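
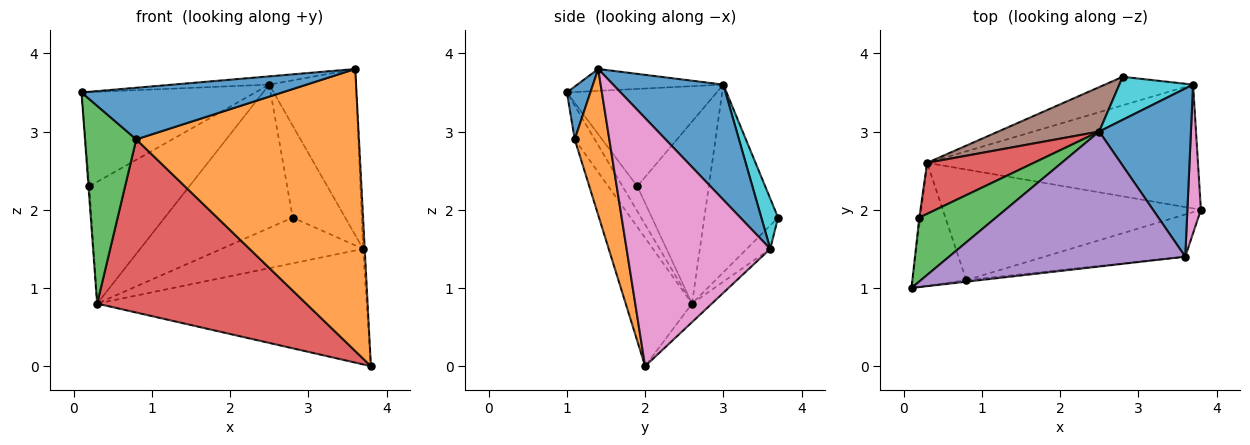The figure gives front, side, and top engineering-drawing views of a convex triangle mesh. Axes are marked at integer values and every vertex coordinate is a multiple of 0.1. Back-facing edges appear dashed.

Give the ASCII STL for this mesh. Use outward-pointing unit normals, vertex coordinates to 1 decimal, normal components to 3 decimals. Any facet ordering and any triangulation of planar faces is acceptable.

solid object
 facet normal 0.116 -0.993 -0.030
  outer loop
   vertex 0.8 1.1 2.9
   vertex 3.6 1.4 3.8
   vertex 0.1 1.0 3.5
  endloop
 endfacet
 facet normal 0.152 -0.978 -0.146
  outer loop
   vertex 0.8 1.1 2.9
   vertex 3.8 2.0 0.0
   vertex 3.6 1.4 3.8
  endloop
 endfacet
 facet normal -0.314 -0.806 -0.501
  outer loop
   vertex 0.8 1.1 2.9
   vertex 0.1 1.0 3.5
   vertex 0.3 2.6 0.8
  endloop
 endfacet
 facet normal -0.258 -0.814 -0.520
  outer loop
   vertex 0.8 1.1 2.9
   vertex 0.3 2.6 0.8
   vertex 3.8 2.0 0.0
  endloop
 endfacet
 facet normal -0.092 0.061 0.994
  outer loop
   vertex 2.5 3.0 3.6
   vertex 0.1 1.0 3.5
   vertex 3.6 1.4 3.8
  endloop
 endfacet
 facet normal -0.482 0.837 0.259
  outer loop
   vertex 2.5 3.0 3.6
   vertex 2.8 3.7 1.9
   vertex 0.3 2.6 0.8
  endloop
 endfacet
 facet normal 0.998 0.011 0.054
  outer loop
   vertex 3.7 3.6 1.5
   vertex 3.6 1.4 3.8
   vertex 3.8 2.0 0.0
  endloop
 endfacet
 facet normal -0.050 0.681 -0.730
  outer loop
   vertex 3.7 3.6 1.5
   vertex 3.8 2.0 0.0
   vertex 0.3 2.6 0.8
  endloop
 endfacet
 facet normal -0.139 0.840 -0.524
  outer loop
   vertex 3.7 3.6 1.5
   vertex 0.3 2.6 0.8
   vertex 2.8 3.7 1.9
  endloop
 endfacet
 facet normal 0.278 0.870 0.407
  outer loop
   vertex 3.7 3.6 1.5
   vertex 2.8 3.7 1.9
   vertex 2.5 3.0 3.6
  endloop
 endfacet
 facet normal 0.666 0.524 0.530
  outer loop
   vertex 3.7 3.6 1.5
   vertex 2.5 3.0 3.6
   vertex 3.6 1.4 3.8
  endloop
 endfacet
 facet normal -0.998 0.059 -0.039
  outer loop
   vertex 0.2 1.9 2.3
   vertex 0.3 2.6 0.8
   vertex 0.1 1.0 3.5
  endloop
 endfacet
 facet normal -0.581 0.674 0.457
  outer loop
   vertex 0.2 1.9 2.3
   vertex 0.1 1.0 3.5
   vertex 2.5 3.0 3.6
  endloop
 endfacet
 facet normal -0.551 0.770 0.323
  outer loop
   vertex 0.2 1.9 2.3
   vertex 2.5 3.0 3.6
   vertex 0.3 2.6 0.8
  endloop
 endfacet
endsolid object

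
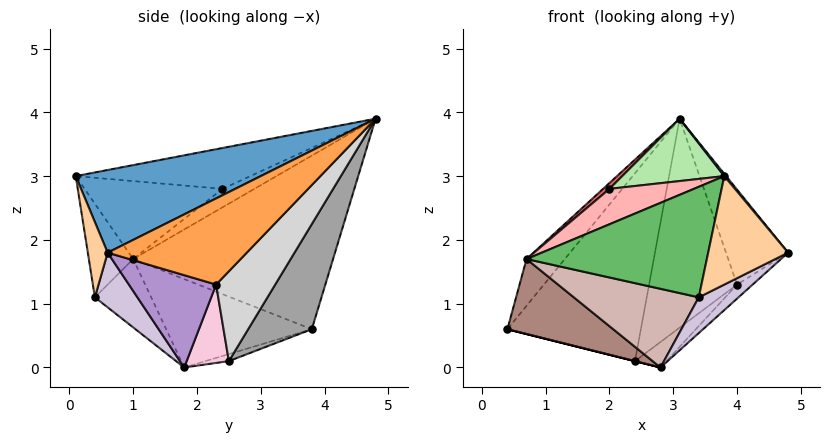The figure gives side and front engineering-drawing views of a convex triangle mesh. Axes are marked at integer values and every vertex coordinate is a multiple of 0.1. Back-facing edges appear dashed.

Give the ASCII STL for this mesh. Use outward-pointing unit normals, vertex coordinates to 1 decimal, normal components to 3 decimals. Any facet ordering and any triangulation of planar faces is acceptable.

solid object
 facet normal 0.770 -0.008 0.638
  outer loop
   vertex 3.8 0.1 3.0
   vertex 4.8 0.6 1.8
   vertex 3.1 4.8 3.9
  endloop
 endfacet
 facet normal -0.787 0.151 0.598
  outer loop
   vertex 0.7 1.0 1.7
   vertex 3.1 4.8 3.9
   vertex 0.4 3.8 0.6
  endloop
 endfacet
 facet normal 0.911 0.406 -0.075
  outer loop
   vertex 4.0 2.3 1.3
   vertex 3.1 4.8 3.9
   vertex 4.8 0.6 1.8
  endloop
 endfacet
 facet normal 0.236 -0.951 -0.200
  outer loop
   vertex 3.4 0.4 1.1
   vertex 4.8 0.6 1.8
   vertex 3.8 0.1 3.0
  endloop
 endfacet
 facet normal -0.237 -0.966 -0.103
  outer loop
   vertex 3.4 0.4 1.1
   vertex 3.8 0.1 3.0
   vertex 0.7 1.0 1.7
  endloop
 endfacet
 facet normal -0.392 -0.229 0.891
  outer loop
   vertex 2.0 2.4 2.8
   vertex 3.8 0.1 3.0
   vertex 3.1 4.8 3.9
  endloop
 endfacet
 facet normal -0.568 -0.114 0.815
  outer loop
   vertex 2.0 2.4 2.8
   vertex 3.1 4.8 3.9
   vertex 0.7 1.0 1.7
  endloop
 endfacet
 facet normal -0.438 -0.268 0.858
  outer loop
   vertex 2.0 2.4 2.8
   vertex 0.7 1.0 1.7
   vertex 3.8 0.1 3.0
  endloop
 endfacet
 facet normal 0.704 0.126 -0.699
  outer loop
   vertex 2.8 1.8 0.0
   vertex 4.0 2.3 1.3
   vertex 4.8 0.6 1.8
  endloop
 endfacet
 facet normal 0.453 -0.423 -0.785
  outer loop
   vertex 2.8 1.8 0.0
   vertex 4.8 0.6 1.8
   vertex 3.4 0.4 1.1
  endloop
 endfacet
 facet normal -0.499 -0.363 -0.787
  outer loop
   vertex 2.8 1.8 0.0
   vertex 0.7 1.0 1.7
   vertex 0.4 3.8 0.6
  endloop
 endfacet
 facet normal -0.300 -0.666 -0.684
  outer loop
   vertex 2.8 1.8 0.0
   vertex 3.4 0.4 1.1
   vertex 0.7 1.0 1.7
  endloop
 endfacet
 facet normal -0.243 0.000 -0.970
  outer loop
   vertex 2.4 2.5 0.1
   vertex 2.8 1.8 0.0
   vertex 0.4 3.8 0.6
  endloop
 endfacet
 facet normal 0.576 0.428 -0.696
  outer loop
   vertex 2.4 2.5 0.1
   vertex 4.0 2.3 1.3
   vertex 2.8 1.8 0.0
  endloop
 endfacet
 facet normal 0.365 0.765 -0.530
  outer loop
   vertex 2.4 2.5 0.1
   vertex 0.4 3.8 0.6
   vertex 3.1 4.8 3.9
  endloop
 endfacet
 facet normal 0.477 0.710 -0.518
  outer loop
   vertex 2.4 2.5 0.1
   vertex 3.1 4.8 3.9
   vertex 4.0 2.3 1.3
  endloop
 endfacet
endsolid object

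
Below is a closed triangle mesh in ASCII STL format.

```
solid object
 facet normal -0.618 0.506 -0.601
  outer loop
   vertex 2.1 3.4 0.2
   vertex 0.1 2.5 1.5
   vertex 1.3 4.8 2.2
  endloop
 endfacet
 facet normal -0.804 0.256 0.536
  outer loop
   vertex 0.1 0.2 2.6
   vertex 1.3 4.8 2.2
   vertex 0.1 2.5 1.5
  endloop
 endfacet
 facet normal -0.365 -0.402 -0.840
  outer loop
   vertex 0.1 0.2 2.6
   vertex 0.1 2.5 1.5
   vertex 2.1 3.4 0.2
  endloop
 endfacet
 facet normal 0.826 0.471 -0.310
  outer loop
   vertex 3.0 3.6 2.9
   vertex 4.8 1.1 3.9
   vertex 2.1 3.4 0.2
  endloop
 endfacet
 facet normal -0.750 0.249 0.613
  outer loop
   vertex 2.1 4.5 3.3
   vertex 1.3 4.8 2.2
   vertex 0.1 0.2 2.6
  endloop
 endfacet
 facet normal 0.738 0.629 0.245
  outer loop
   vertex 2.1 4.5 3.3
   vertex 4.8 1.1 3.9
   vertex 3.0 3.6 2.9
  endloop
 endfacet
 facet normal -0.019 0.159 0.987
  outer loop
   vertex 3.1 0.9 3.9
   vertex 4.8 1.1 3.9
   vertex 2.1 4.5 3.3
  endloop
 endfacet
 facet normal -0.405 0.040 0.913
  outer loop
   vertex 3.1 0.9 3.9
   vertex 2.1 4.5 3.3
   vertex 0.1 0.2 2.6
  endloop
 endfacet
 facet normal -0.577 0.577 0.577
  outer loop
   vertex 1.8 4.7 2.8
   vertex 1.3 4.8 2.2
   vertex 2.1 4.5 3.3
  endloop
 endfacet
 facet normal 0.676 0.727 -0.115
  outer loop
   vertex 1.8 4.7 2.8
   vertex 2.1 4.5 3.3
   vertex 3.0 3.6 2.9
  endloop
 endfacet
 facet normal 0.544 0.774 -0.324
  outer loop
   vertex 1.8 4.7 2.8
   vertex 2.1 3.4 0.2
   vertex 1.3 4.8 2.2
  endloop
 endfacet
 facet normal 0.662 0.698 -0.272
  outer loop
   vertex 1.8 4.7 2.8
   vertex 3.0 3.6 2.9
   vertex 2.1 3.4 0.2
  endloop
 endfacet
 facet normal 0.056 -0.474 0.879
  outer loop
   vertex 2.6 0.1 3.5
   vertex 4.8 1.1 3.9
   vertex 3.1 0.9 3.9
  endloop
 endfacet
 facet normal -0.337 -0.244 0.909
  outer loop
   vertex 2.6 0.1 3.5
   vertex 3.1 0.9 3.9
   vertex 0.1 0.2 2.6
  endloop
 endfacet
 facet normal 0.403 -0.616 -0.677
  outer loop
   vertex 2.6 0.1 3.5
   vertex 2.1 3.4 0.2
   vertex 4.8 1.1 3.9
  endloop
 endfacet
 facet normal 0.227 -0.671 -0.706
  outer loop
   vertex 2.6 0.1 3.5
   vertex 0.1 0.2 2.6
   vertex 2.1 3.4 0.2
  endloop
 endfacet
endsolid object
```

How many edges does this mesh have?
24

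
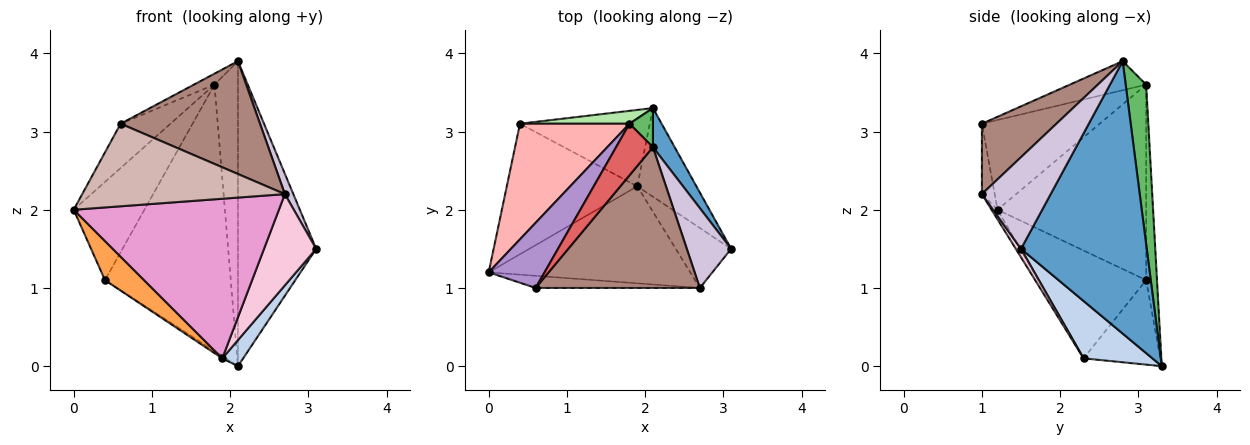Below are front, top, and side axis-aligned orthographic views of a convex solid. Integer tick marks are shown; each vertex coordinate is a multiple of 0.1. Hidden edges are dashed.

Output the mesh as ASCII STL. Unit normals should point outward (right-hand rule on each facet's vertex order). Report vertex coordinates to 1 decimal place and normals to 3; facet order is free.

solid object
 facet normal 0.847 0.527 0.068
  outer loop
   vertex 2.1 2.8 3.9
   vertex 3.1 1.5 1.5
   vertex 2.1 3.3 0.0
  endloop
 endfacet
 facet normal 0.681 -0.207 -0.702
  outer loop
   vertex 1.9 2.3 0.1
   vertex 2.1 3.3 0.0
   vertex 3.1 1.5 1.5
  endloop
 endfacet
 facet normal -0.621 -0.225 -0.751
  outer loop
   vertex 1.9 2.3 0.1
   vertex 0.0 1.2 2.0
   vertex 0.4 3.1 1.1
  endloop
 endfacet
 facet normal -0.545 0.025 -0.838
  outer loop
   vertex 1.9 2.3 0.1
   vertex 0.4 3.1 1.1
   vertex 2.1 3.3 0.0
  endloop
 endfacet
 facet normal 0.654 0.750 0.096
  outer loop
   vertex 1.8 3.1 3.6
   vertex 2.1 2.8 3.9
   vertex 2.1 3.3 0.0
  endloop
 endfacet
 facet normal -0.086 0.995 0.048
  outer loop
   vertex 1.8 3.1 3.6
   vertex 2.1 3.3 0.0
   vertex 0.4 3.1 1.1
  endloop
 endfacet
 facet normal -0.610 0.164 0.775
  outer loop
   vertex 1.8 3.1 3.6
   vertex 0.6 1.0 3.1
   vertex 2.1 2.8 3.9
  endloop
 endfacet
 facet normal -0.806 0.383 0.451
  outer loop
   vertex 1.8 3.1 3.6
   vertex 0.4 3.1 1.1
   vertex 0.0 1.2 2.0
  endloop
 endfacet
 facet normal -0.799 0.338 0.497
  outer loop
   vertex 1.8 3.1 3.6
   vertex 0.0 1.2 2.0
   vertex 0.6 1.0 3.1
  endloop
 endfacet
 facet normal 0.895 -0.110 0.433
  outer loop
   vertex 2.7 1.0 2.2
   vertex 3.1 1.5 1.5
   vertex 2.1 2.8 3.9
  endloop
 endfacet
 facet normal 0.317 -0.593 0.740
  outer loop
   vertex 2.7 1.0 2.2
   vertex 2.1 2.8 3.9
   vertex 0.6 1.0 3.1
  endloop
 endfacet
 facet normal -0.062 -0.987 -0.146
  outer loop
   vertex 2.7 1.0 2.2
   vertex 0.6 1.0 3.1
   vertex 0.0 1.2 2.0
  endloop
 endfacet
 facet normal -0.025 -0.854 -0.519
  outer loop
   vertex 2.7 1.0 2.2
   vertex 0.0 1.2 2.0
   vertex 1.9 2.3 0.1
  endloop
 endfacet
 facet normal 0.083 -0.833 -0.547
  outer loop
   vertex 2.7 1.0 2.2
   vertex 1.9 2.3 0.1
   vertex 3.1 1.5 1.5
  endloop
 endfacet
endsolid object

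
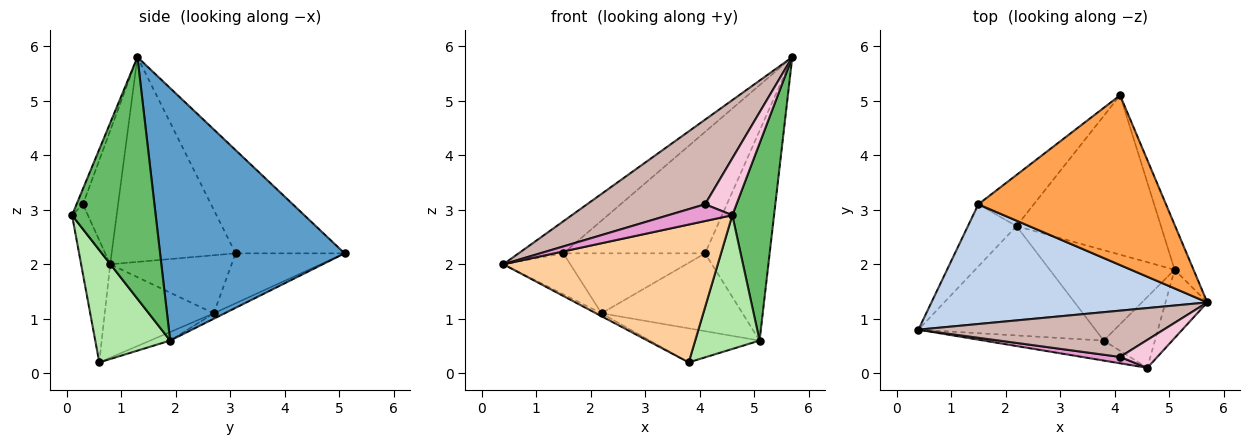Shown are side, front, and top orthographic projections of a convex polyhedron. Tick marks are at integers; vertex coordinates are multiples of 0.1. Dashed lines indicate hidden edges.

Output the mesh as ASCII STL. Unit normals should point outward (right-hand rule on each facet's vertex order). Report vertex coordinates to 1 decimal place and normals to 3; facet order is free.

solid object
 facet normal 0.942 0.330 -0.071
  outer loop
   vertex 5.1 1.9 0.6
   vertex 4.1 5.1 2.2
   vertex 5.7 1.3 5.8
  endloop
 endfacet
 facet normal -0.583 0.210 0.785
  outer loop
   vertex 1.5 3.1 2.2
   vertex 0.4 0.8 2.0
   vertex 5.7 1.3 5.8
  endloop
 endfacet
 facet normal -0.409 0.531 0.742
  outer loop
   vertex 1.5 3.1 2.2
   vertex 5.7 1.3 5.8
   vertex 4.1 5.1 2.2
  endloop
 endfacet
 facet normal -0.133 -0.981 -0.142
  outer loop
   vertex 4.6 0.1 2.9
   vertex 0.4 0.8 2.0
   vertex 3.8 0.6 0.2
  endloop
 endfacet
 facet normal 0.884 -0.441 -0.153
  outer loop
   vertex 4.6 0.1 2.9
   vertex 5.1 1.9 0.6
   vertex 5.7 1.3 5.8
  endloop
 endfacet
 facet normal 0.717 -0.616 -0.326
  outer loop
   vertex 4.6 0.1 2.9
   vertex 3.8 0.6 0.2
   vertex 5.1 1.9 0.6
  endloop
 endfacet
 facet normal -0.505 0.657 -0.560
  outer loop
   vertex 2.2 2.7 1.1
   vertex 1.5 3.1 2.2
   vertex 4.1 5.1 2.2
  endloop
 endfacet
 facet normal -0.034 0.438 -0.898
  outer loop
   vertex 2.2 2.7 1.1
   vertex 4.1 5.1 2.2
   vertex 5.1 1.9 0.6
  endloop
 endfacet
 facet normal -0.064 0.351 -0.934
  outer loop
   vertex 2.2 2.7 1.1
   vertex 5.1 1.9 0.6
   vertex 3.8 0.6 0.2
  endloop
 endfacet
 facet normal -0.467 0.023 -0.884
  outer loop
   vertex 2.2 2.7 1.1
   vertex 3.8 0.6 0.2
   vertex 0.4 0.8 2.0
  endloop
 endfacet
 facet normal -0.706 0.389 -0.591
  outer loop
   vertex 2.2 2.7 1.1
   vertex 0.4 0.8 2.0
   vertex 1.5 3.1 2.2
  endloop
 endfacet
 facet normal -0.253 -0.849 0.464
  outer loop
   vertex 4.1 0.3 3.1
   vertex 5.7 1.3 5.8
   vertex 0.4 0.8 2.0
  endloop
 endfacet
 facet normal -0.226 -0.911 0.346
  outer loop
   vertex 4.1 0.3 3.1
   vertex 0.4 0.8 2.0
   vertex 4.6 0.1 2.9
  endloop
 endfacet
 facet normal -0.180 -0.883 0.434
  outer loop
   vertex 4.1 0.3 3.1
   vertex 4.6 0.1 2.9
   vertex 5.7 1.3 5.8
  endloop
 endfacet
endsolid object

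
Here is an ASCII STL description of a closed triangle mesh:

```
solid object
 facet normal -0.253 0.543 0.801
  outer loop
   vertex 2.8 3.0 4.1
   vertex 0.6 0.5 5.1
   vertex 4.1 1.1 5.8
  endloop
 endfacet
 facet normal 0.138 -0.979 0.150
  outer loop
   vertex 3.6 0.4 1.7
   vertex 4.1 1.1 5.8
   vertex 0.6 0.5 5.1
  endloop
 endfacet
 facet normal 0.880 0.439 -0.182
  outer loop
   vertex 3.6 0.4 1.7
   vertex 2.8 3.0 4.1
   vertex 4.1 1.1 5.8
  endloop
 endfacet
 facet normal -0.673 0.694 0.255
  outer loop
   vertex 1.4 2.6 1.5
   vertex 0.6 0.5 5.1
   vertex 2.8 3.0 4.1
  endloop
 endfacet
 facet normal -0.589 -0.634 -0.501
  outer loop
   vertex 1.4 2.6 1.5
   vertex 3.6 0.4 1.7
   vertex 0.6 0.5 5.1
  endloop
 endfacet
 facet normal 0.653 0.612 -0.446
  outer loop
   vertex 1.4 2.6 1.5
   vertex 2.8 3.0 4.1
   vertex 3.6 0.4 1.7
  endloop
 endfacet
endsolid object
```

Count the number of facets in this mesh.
6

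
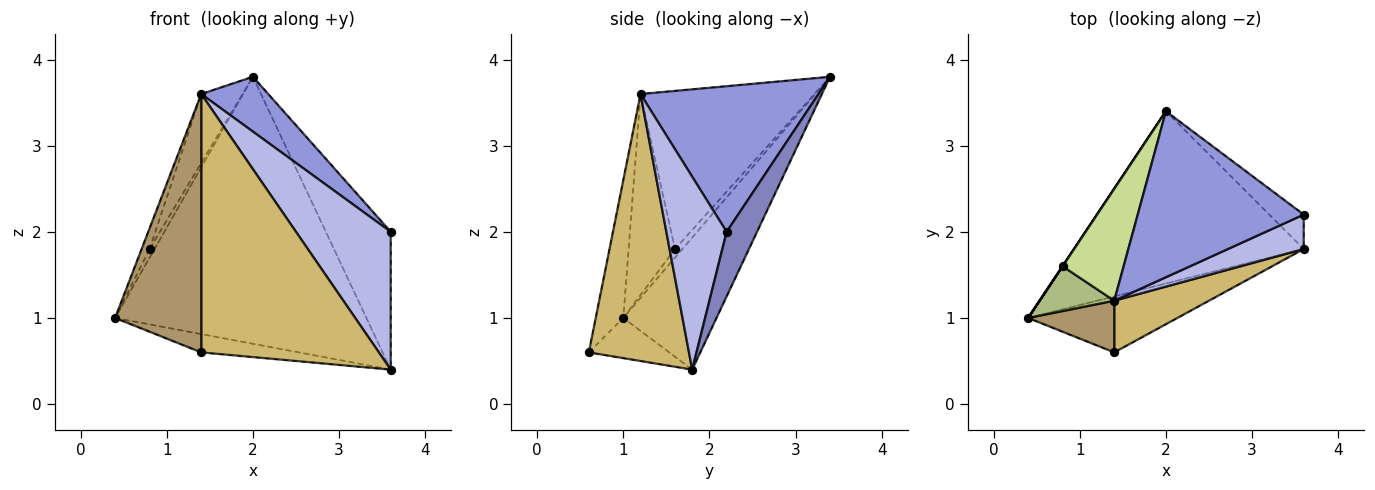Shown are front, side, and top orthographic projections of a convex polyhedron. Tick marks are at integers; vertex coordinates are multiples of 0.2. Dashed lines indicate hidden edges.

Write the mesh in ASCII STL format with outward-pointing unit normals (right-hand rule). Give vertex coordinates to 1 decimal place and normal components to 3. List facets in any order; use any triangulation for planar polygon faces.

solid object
 facet normal -0.298 0.802 -0.518
  outer loop
   vertex 3.6 1.8 0.4
   vertex 0.4 1.0 1.0
   vertex 2.0 3.4 3.8
  endloop
 endfacet
 facet normal 0.414 0.883 -0.221
  outer loop
   vertex 3.6 1.8 0.4
   vertex 2.0 3.4 3.8
   vertex 3.6 2.2 2.0
  endloop
 endfacet
 facet normal 0.640 -0.241 0.730
  outer loop
   vertex 1.4 1.2 3.6
   vertex 3.6 2.2 2.0
   vertex 2.0 3.4 3.8
  endloop
 endfacet
 facet normal 0.525 -0.825 0.206
  outer loop
   vertex 1.4 1.2 3.6
   vertex 3.6 1.8 0.4
   vertex 3.6 2.2 2.0
  endloop
 endfacet
 facet normal -0.832 0.555 0.000
  outer loop
   vertex 0.8 1.6 1.8
   vertex 2.0 3.4 3.8
   vertex 0.4 1.0 1.0
  endloop
 endfacet
 facet normal -0.926 0.159 0.344
  outer loop
   vertex 0.8 1.6 1.8
   vertex 0.4 1.0 1.0
   vertex 1.4 1.2 3.6
  endloop
 endfacet
 facet normal -0.911 0.216 0.352
  outer loop
   vertex 0.8 1.6 1.8
   vertex 1.4 1.2 3.6
   vertex 2.0 3.4 3.8
  endloop
 endfacet
 facet normal -0.248 0.301 -0.921
  outer loop
   vertex 1.4 0.6 0.6
   vertex 0.4 1.0 1.0
   vertex 3.6 1.8 0.4
  endloop
 endfacet
 facet normal -0.299 -0.936 0.187
  outer loop
   vertex 1.4 0.6 0.6
   vertex 1.4 1.2 3.6
   vertex 0.4 1.0 1.0
  endloop
 endfacet
 facet normal 0.484 -0.858 0.172
  outer loop
   vertex 1.4 0.6 0.6
   vertex 3.6 1.8 0.4
   vertex 1.4 1.2 3.6
  endloop
 endfacet
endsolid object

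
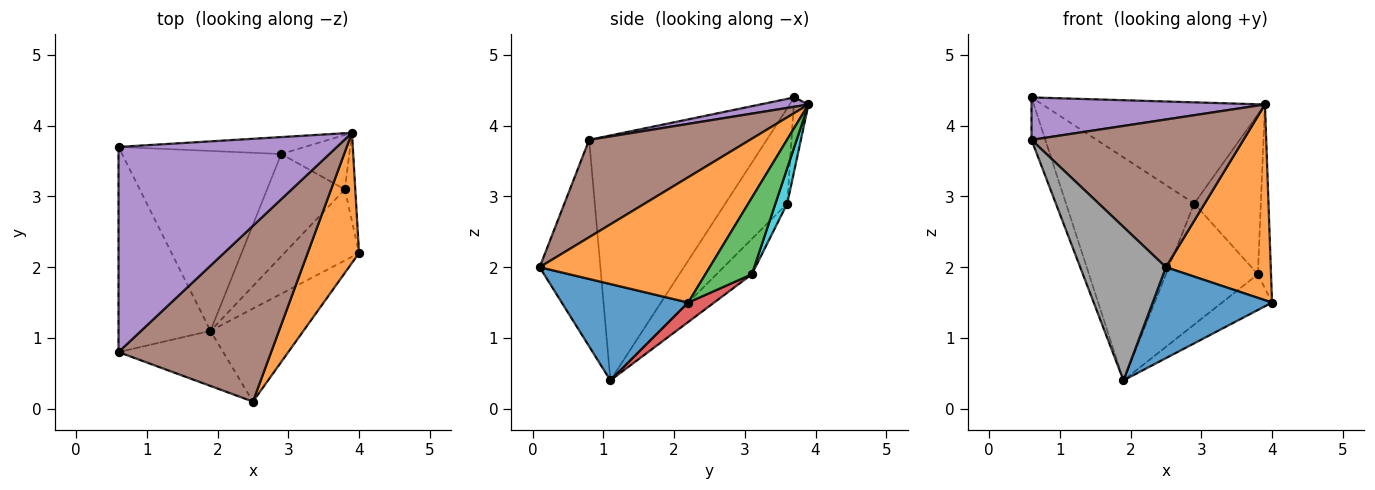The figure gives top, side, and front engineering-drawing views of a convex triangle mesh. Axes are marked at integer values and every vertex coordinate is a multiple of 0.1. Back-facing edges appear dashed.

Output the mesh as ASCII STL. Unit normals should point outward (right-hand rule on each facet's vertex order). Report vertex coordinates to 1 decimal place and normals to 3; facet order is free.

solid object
 facet normal 0.595 -0.562 -0.574
  outer loop
   vertex 1.9 1.1 0.4
   vertex 4.0 2.2 1.5
   vertex 2.5 0.1 2.0
  endloop
 endfacet
 facet normal 0.804 -0.496 0.330
  outer loop
   vertex 3.9 3.9 4.3
   vertex 2.5 0.1 2.0
   vertex 4.0 2.2 1.5
  endloop
 endfacet
 facet normal 0.954 0.270 -0.130
  outer loop
   vertex 3.8 3.1 1.9
   vertex 3.9 3.9 4.3
   vertex 4.0 2.2 1.5
  endloop
 endfacet
 facet normal 0.227 0.437 -0.870
  outer loop
   vertex 3.8 3.1 1.9
   vertex 4.0 2.2 1.5
   vertex 1.9 1.1 0.4
  endloop
 endfacet
 facet normal 0.042 -0.202 0.978
  outer loop
   vertex 0.6 0.8 3.8
   vertex 3.9 3.9 4.3
   vertex 0.6 3.7 4.4
  endloop
 endfacet
 facet normal 0.439 -0.578 0.688
  outer loop
   vertex 0.6 0.8 3.8
   vertex 2.5 0.1 2.0
   vertex 3.9 3.9 4.3
  endloop
 endfacet
 facet normal -0.934 0.073 -0.351
  outer loop
   vertex 0.6 0.8 3.8
   vertex 0.6 3.7 4.4
   vertex 1.9 1.1 0.4
  endloop
 endfacet
 facet normal -0.555 -0.783 -0.281
  outer loop
   vertex 0.6 0.8 3.8
   vertex 1.9 1.1 0.4
   vertex 2.5 0.1 2.0
  endloop
 endfacet
 facet normal -0.065 0.984 -0.165
  outer loop
   vertex 2.9 3.6 2.9
   vertex 0.6 3.7 4.4
   vertex 3.9 3.9 4.3
  endloop
 endfacet
 facet normal 0.165 0.934 -0.318
  outer loop
   vertex 2.9 3.6 2.9
   vertex 3.9 3.9 4.3
   vertex 3.8 3.1 1.9
  endloop
 endfacet
 facet normal -0.352 0.729 -0.588
  outer loop
   vertex 2.9 3.6 2.9
   vertex 1.9 1.1 0.4
   vertex 0.6 3.7 4.4
  endloop
 endfacet
 facet normal -0.282 0.732 -0.620
  outer loop
   vertex 2.9 3.6 2.9
   vertex 3.8 3.1 1.9
   vertex 1.9 1.1 0.4
  endloop
 endfacet
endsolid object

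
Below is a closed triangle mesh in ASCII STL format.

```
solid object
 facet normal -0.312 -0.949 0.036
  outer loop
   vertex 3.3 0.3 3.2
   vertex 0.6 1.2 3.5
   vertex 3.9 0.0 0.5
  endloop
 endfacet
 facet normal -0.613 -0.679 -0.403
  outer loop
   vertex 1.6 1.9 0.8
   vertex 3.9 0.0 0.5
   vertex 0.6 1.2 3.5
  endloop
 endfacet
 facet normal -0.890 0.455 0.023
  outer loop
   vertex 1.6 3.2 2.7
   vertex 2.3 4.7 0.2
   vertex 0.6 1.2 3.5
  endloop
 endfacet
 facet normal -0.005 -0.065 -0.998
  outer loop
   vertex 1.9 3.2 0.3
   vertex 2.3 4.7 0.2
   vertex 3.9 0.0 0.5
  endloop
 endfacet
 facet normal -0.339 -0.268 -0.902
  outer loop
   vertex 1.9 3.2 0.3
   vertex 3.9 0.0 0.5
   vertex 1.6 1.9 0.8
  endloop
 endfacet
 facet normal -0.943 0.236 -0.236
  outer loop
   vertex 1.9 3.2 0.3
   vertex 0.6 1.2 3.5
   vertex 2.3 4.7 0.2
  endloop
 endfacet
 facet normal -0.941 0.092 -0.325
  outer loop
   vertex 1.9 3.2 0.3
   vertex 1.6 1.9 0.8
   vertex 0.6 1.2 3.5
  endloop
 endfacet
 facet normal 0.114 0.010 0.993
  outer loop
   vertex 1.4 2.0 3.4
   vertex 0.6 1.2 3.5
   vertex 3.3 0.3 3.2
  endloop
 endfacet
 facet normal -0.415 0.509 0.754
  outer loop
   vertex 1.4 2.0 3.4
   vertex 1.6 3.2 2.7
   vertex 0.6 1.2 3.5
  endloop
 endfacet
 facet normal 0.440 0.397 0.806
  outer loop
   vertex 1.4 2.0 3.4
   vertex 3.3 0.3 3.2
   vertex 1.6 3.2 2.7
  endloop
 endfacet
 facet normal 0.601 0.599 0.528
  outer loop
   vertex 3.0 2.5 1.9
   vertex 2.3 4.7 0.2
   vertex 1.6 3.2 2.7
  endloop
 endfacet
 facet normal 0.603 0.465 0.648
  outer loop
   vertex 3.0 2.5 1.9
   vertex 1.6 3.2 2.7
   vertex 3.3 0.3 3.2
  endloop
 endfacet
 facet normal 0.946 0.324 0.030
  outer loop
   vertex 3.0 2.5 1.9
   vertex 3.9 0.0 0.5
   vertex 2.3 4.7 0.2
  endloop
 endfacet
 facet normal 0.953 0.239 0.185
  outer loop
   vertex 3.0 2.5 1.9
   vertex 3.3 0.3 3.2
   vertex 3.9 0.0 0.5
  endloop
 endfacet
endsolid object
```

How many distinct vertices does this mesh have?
9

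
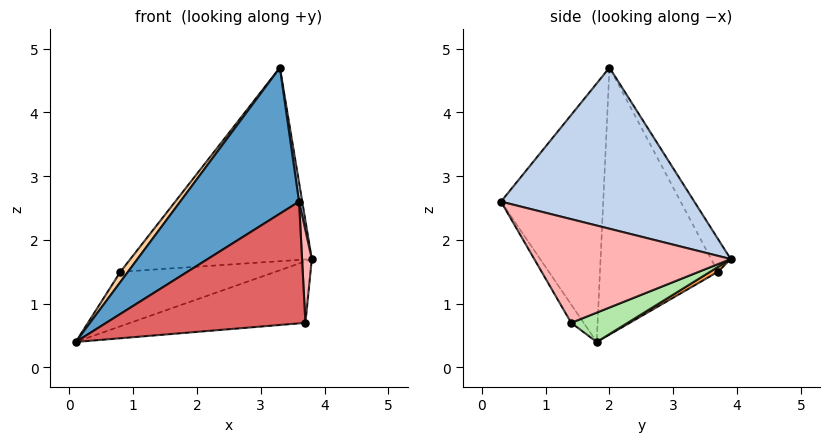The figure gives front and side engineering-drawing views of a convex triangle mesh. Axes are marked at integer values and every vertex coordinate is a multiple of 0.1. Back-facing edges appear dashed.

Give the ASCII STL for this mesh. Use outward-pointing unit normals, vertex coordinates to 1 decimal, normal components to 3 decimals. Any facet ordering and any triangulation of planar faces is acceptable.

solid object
 facet normal -0.578 -0.672 0.462
  outer loop
   vertex 3.3 2.0 4.7
   vertex 0.1 1.8 0.4
   vertex 3.6 0.3 2.6
  endloop
 endfacet
 facet normal 0.988 -0.016 0.154
  outer loop
   vertex 3.3 2.0 4.7
   vertex 3.6 0.3 2.6
   vertex 3.8 3.9 1.7
  endloop
 endfacet
 facet normal 0.025 0.494 -0.869
  outer loop
   vertex 0.8 3.7 1.5
   vertex 3.8 3.9 1.7
   vertex 0.1 1.8 0.4
  endloop
 endfacet
 facet normal -0.800 -0.051 0.598
  outer loop
   vertex 0.8 3.7 1.5
   vertex 0.1 1.8 0.4
   vertex 3.3 2.0 4.7
  endloop
 endfacet
 facet normal -0.091 0.848 0.522
  outer loop
   vertex 0.8 3.7 1.5
   vertex 3.3 2.0 4.7
   vertex 3.8 3.9 1.7
  endloop
 endfacet
 facet normal 0.118 0.365 -0.924
  outer loop
   vertex 3.7 1.4 0.7
   vertex 0.1 1.8 0.4
   vertex 3.8 3.9 1.7
  endloop
 endfacet
 facet normal -0.054 -0.863 -0.502
  outer loop
   vertex 3.7 1.4 0.7
   vertex 3.6 0.3 2.6
   vertex 0.1 1.8 0.4
  endloop
 endfacet
 facet normal 0.998 -0.049 0.024
  outer loop
   vertex 3.7 1.4 0.7
   vertex 3.8 3.9 1.7
   vertex 3.6 0.3 2.6
  endloop
 endfacet
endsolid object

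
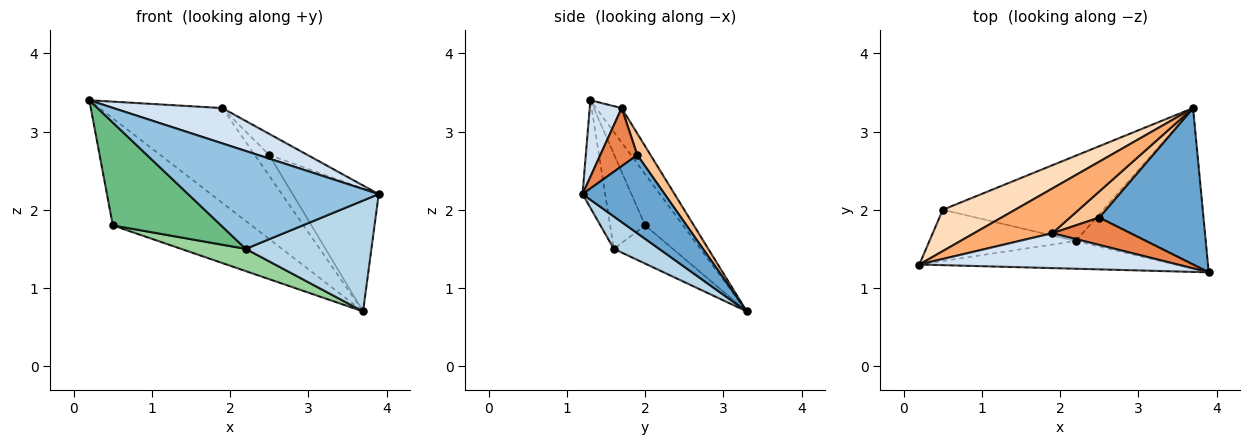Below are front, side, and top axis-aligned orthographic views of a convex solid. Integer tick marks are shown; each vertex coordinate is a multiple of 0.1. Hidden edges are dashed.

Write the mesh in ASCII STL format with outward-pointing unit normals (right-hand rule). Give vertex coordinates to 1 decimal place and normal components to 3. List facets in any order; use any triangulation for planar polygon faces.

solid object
 facet normal 0.508 0.532 0.677
  outer loop
   vertex 2.5 1.9 2.7
   vertex 3.9 1.2 2.2
   vertex 3.7 3.3 0.7
  endloop
 endfacet
 facet normal -0.114 -0.956 -0.270
  outer loop
   vertex 2.2 1.6 1.5
   vertex 3.9 1.2 2.2
   vertex 0.2 1.3 3.4
  endloop
 endfacet
 facet normal 0.201 -0.557 -0.806
  outer loop
   vertex 2.2 1.6 1.5
   vertex 3.7 3.3 0.7
   vertex 3.9 1.2 2.2
  endloop
 endfacet
 facet normal 0.204 -0.696 0.688
  outer loop
   vertex 1.9 1.7 3.3
   vertex 0.2 1.3 3.4
   vertex 3.9 1.2 2.2
  endloop
 endfacet
 facet normal 0.507 0.526 0.682
  outer loop
   vertex 1.9 1.7 3.3
   vertex 3.9 1.2 2.2
   vertex 2.5 1.9 2.7
  endloop
 endfacet
 facet normal -0.184 0.889 0.419
  outer loop
   vertex 1.9 1.7 3.3
   vertex 3.7 3.3 0.7
   vertex 0.2 1.3 3.4
  endloop
 endfacet
 facet normal 0.497 0.542 0.678
  outer loop
   vertex 1.9 1.7 3.3
   vertex 2.5 1.9 2.7
   vertex 3.7 3.3 0.7
  endloop
 endfacet
 facet normal -0.247 0.904 0.349
  outer loop
   vertex 0.5 2.0 1.8
   vertex 0.2 1.3 3.4
   vertex 3.7 3.3 0.7
  endloop
 endfacet
 facet normal -0.278 -0.860 -0.428
  outer loop
   vertex 0.5 2.0 1.8
   vertex 2.2 1.6 1.5
   vertex 0.2 1.3 3.4
  endloop
 endfacet
 facet normal -0.224 -0.246 -0.943
  outer loop
   vertex 0.5 2.0 1.8
   vertex 3.7 3.3 0.7
   vertex 2.2 1.6 1.5
  endloop
 endfacet
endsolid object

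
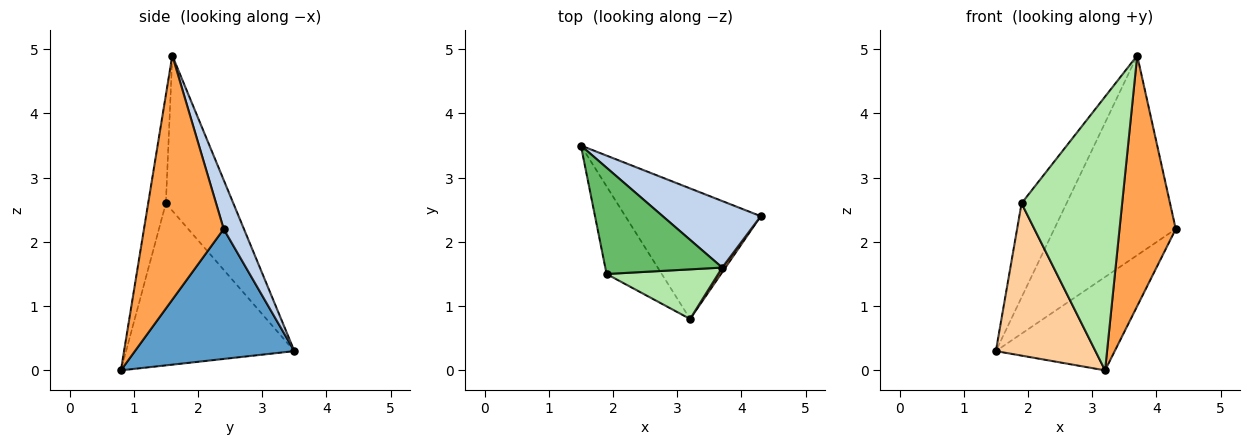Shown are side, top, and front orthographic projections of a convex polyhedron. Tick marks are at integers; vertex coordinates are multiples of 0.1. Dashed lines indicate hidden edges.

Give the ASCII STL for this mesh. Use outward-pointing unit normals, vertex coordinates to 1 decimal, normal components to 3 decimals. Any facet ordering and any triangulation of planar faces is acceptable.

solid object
 facet normal 0.615 0.459 -0.641
  outer loop
   vertex 3.2 0.8 0.0
   vertex 1.5 3.5 0.3
   vertex 4.3 2.4 2.2
  endloop
 endfacet
 facet normal 0.156 0.937 0.312
  outer loop
   vertex 3.7 1.6 4.9
   vertex 4.3 2.4 2.2
   vertex 1.5 3.5 0.3
  endloop
 endfacet
 facet normal 0.817 -0.576 0.011
  outer loop
   vertex 3.7 1.6 4.9
   vertex 3.2 0.8 0.0
   vertex 4.3 2.4 2.2
  endloop
 endfacet
 facet normal -0.826 -0.489 -0.281
  outer loop
   vertex 1.9 1.5 2.6
   vertex 1.5 3.5 0.3
   vertex 3.2 0.8 0.0
  endloop
 endfacet
 facet normal -0.705 0.470 0.531
  outer loop
   vertex 1.9 1.5 2.6
   vertex 3.7 1.6 4.9
   vertex 1.5 3.5 0.3
  endloop
 endfacet
 facet normal -0.171 -0.970 0.176
  outer loop
   vertex 1.9 1.5 2.6
   vertex 3.2 0.8 0.0
   vertex 3.7 1.6 4.9
  endloop
 endfacet
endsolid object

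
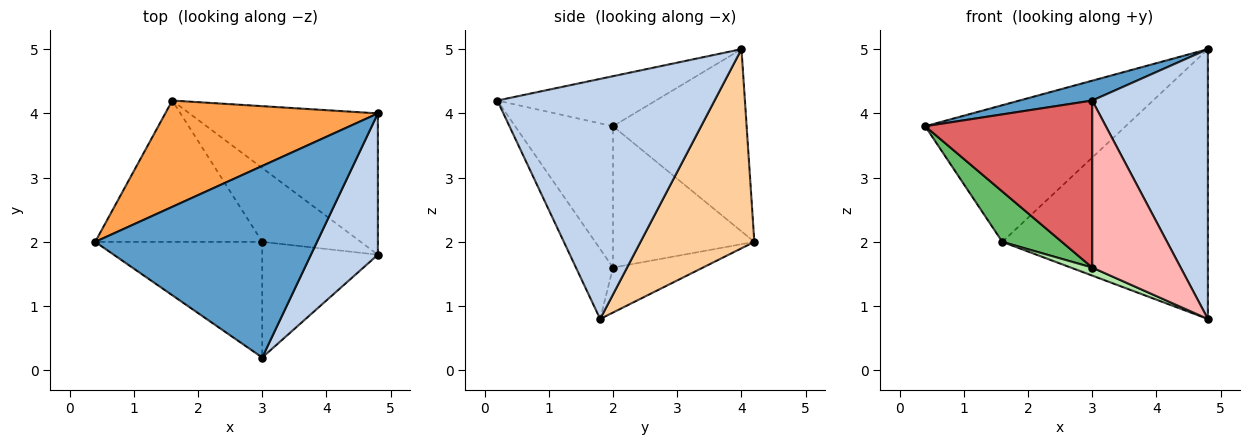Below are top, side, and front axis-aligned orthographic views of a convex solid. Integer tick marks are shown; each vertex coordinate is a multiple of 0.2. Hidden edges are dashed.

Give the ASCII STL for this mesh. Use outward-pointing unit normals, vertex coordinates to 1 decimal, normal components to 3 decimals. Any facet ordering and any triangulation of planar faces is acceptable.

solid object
 facet normal -0.219 -0.101 0.971
  outer loop
   vertex 3.0 0.2 4.2
   vertex 4.8 4.0 5.0
   vertex 0.4 2.0 3.8
  endloop
 endfacet
 facet normal 0.857 -0.456 0.239
  outer loop
   vertex 4.8 1.8 0.8
   vertex 4.8 4.0 5.0
   vertex 3.0 0.2 4.2
  endloop
 endfacet
 facet normal -0.466 0.699 0.543
  outer loop
   vertex 1.6 4.2 2.0
   vertex 0.4 2.0 3.8
   vertex 4.8 4.0 5.0
  endloop
 endfacet
 facet normal 0.440 0.795 -0.417
  outer loop
   vertex 1.6 4.2 2.0
   vertex 4.8 4.0 5.0
   vertex 4.8 1.8 0.8
  endloop
 endfacet
 facet normal -0.623 -0.263 -0.737
  outer loop
   vertex 3.0 2.0 1.6
   vertex 0.4 2.0 3.8
   vertex 1.6 4.2 2.0
  endloop
 endfacet
 facet normal -0.413 -0.098 -0.905
  outer loop
   vertex 3.0 2.0 1.6
   vertex 1.6 4.2 2.0
   vertex 4.8 1.8 0.8
  endloop
 endfacet
 facet normal -0.434 -0.741 -0.513
  outer loop
   vertex 3.0 2.0 1.6
   vertex 3.0 0.2 4.2
   vertex 0.4 2.0 3.8
  endloop
 endfacet
 facet normal -0.326 -0.777 -0.538
  outer loop
   vertex 3.0 2.0 1.6
   vertex 4.8 1.8 0.8
   vertex 3.0 0.2 4.2
  endloop
 endfacet
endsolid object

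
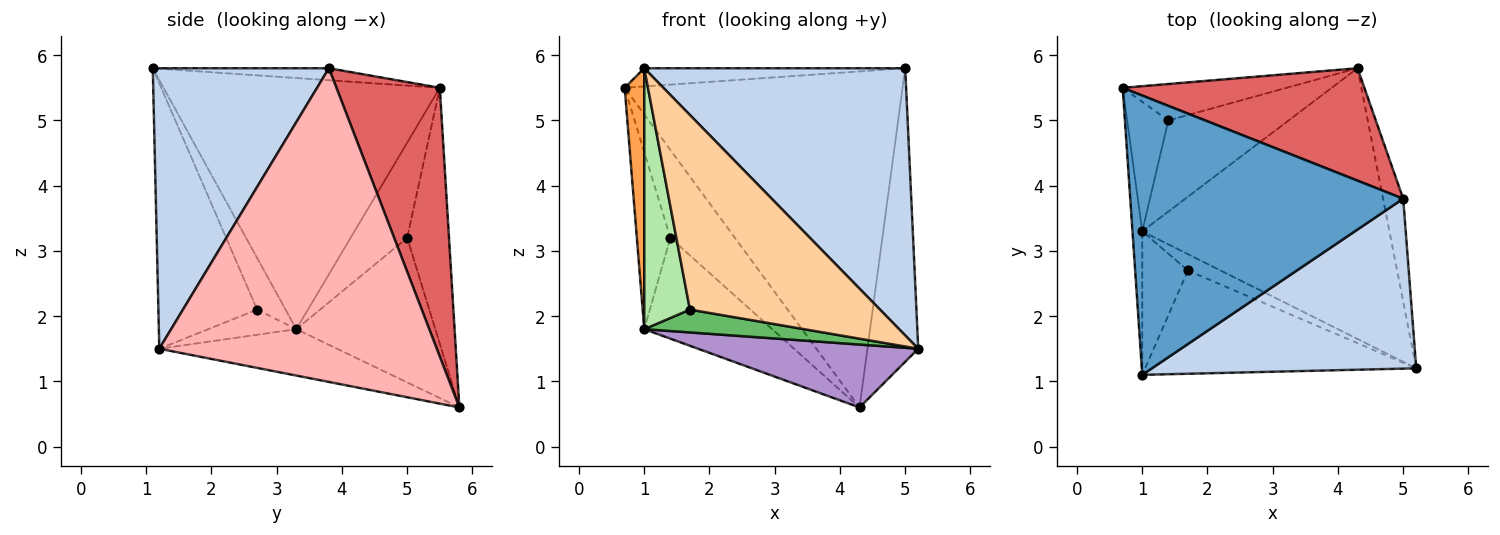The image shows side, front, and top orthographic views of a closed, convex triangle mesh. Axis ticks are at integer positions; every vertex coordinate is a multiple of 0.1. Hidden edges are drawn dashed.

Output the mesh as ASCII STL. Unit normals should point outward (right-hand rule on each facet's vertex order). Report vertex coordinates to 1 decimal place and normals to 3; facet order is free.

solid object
 facet normal -0.044 0.065 0.997
  outer loop
   vertex 5.0 3.8 5.8
   vertex 0.7 5.5 5.5
   vertex 1.0 1.1 5.8
  endloop
 endfacet
 facet normal 0.495 -0.733 0.466
  outer loop
   vertex 5.0 3.8 5.8
   vertex 1.0 1.1 5.8
   vertex 5.2 1.2 1.5
  endloop
 endfacet
 facet normal -0.997 -0.071 -0.039
  outer loop
   vertex 1.0 3.3 1.8
   vertex 1.0 1.1 5.8
   vertex 0.7 5.5 5.5
  endloop
 endfacet
 facet normal -0.417 -0.803 -0.426
  outer loop
   vertex 1.7 2.7 2.1
   vertex 5.2 1.2 1.5
   vertex 1.0 1.1 5.8
  endloop
 endfacet
 facet normal -0.409 -0.743 -0.530
  outer loop
   vertex 1.7 2.7 2.1
   vertex 1.0 3.3 1.8
   vertex 5.2 1.2 1.5
  endloop
 endfacet
 facet normal -0.478 -0.770 -0.423
  outer loop
   vertex 1.7 2.7 2.1
   vertex 1.0 1.1 5.8
   vertex 1.0 3.3 1.8
  endloop
 endfacet
 facet normal 0.333 0.894 0.299
  outer loop
   vertex 4.3 5.8 0.6
   vertex 0.7 5.5 5.5
   vertex 5.0 3.8 5.8
  endloop
 endfacet
 facet normal 0.982 0.180 -0.063
  outer loop
   vertex 4.3 5.8 0.6
   vertex 5.0 3.8 5.8
   vertex 5.2 1.2 1.5
  endloop
 endfacet
 facet normal -0.180 -0.223 -0.958
  outer loop
   vertex 4.3 5.8 0.6
   vertex 5.2 1.2 1.5
   vertex 1.0 3.3 1.8
  endloop
 endfacet
 facet normal -0.806 0.477 -0.349
  outer loop
   vertex 1.4 5.0 3.2
   vertex 1.0 3.3 1.8
   vertex 0.7 5.5 5.5
  endloop
 endfacet
 facet normal -0.513 0.793 -0.329
  outer loop
   vertex 1.4 5.0 3.2
   vertex 0.7 5.5 5.5
   vertex 4.3 5.8 0.6
  endloop
 endfacet
 facet normal -0.627 0.578 -0.522
  outer loop
   vertex 1.4 5.0 3.2
   vertex 4.3 5.8 0.6
   vertex 1.0 3.3 1.8
  endloop
 endfacet
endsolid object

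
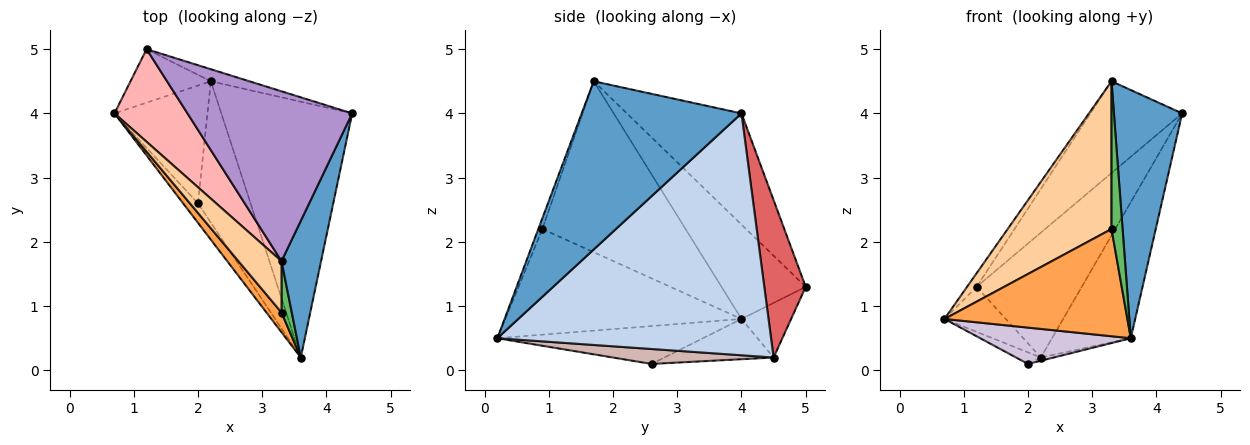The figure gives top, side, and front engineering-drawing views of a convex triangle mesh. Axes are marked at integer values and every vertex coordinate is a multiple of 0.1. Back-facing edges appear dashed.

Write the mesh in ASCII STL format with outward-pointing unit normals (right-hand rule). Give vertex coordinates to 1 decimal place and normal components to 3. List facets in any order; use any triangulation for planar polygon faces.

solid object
 facet normal 0.899 -0.384 0.211
  outer loop
   vertex 3.3 1.7 4.5
   vertex 3.6 0.2 0.5
   vertex 4.4 4.0 4.0
  endloop
 endfacet
 facet normal 0.853 0.245 -0.461
  outer loop
   vertex 2.2 4.5 0.2
   vertex 4.4 4.0 4.0
   vertex 3.6 0.2 0.5
  endloop
 endfacet
 facet normal -0.786 -0.608 0.112
  outer loop
   vertex 3.3 0.9 2.2
   vertex 0.7 4.0 0.8
   vertex 3.6 0.2 0.5
  endloop
 endfacet
 facet normal -0.793 -0.575 0.200
  outer loop
   vertex 3.3 0.9 2.2
   vertex 3.3 1.7 4.5
   vertex 0.7 4.0 0.8
  endloop
 endfacet
 facet normal -0.324 -0.894 0.311
  outer loop
   vertex 3.3 0.9 2.2
   vertex 3.6 0.2 0.5
   vertex 3.3 1.7 4.5
  endloop
 endfacet
 facet normal -0.462 0.570 -0.679
  outer loop
   vertex 1.2 5.0 1.3
   vertex 2.2 4.5 0.2
   vertex 0.7 4.0 0.8
  endloop
 endfacet
 facet normal 0.365 0.927 -0.089
  outer loop
   vertex 1.2 5.0 1.3
   vertex 4.4 4.0 4.0
   vertex 2.2 4.5 0.2
  endloop
 endfacet
 facet normal -0.788 0.089 0.609
  outer loop
   vertex 1.2 5.0 1.3
   vertex 0.7 4.0 0.8
   vertex 3.3 1.7 4.5
  endloop
 endfacet
 facet normal -0.511 0.409 0.757
  outer loop
   vertex 1.2 5.0 1.3
   vertex 3.3 1.7 4.5
   vertex 4.4 4.0 4.0
  endloop
 endfacet
 facet normal -0.769 -0.563 -0.302
  outer loop
   vertex 2.0 2.6 0.1
   vertex 3.6 0.2 0.5
   vertex 0.7 4.0 0.8
  endloop
 endfacet
 facet normal -0.396 0.090 -0.914
  outer loop
   vertex 2.0 2.6 0.1
   vertex 0.7 4.0 0.8
   vertex 2.2 4.5 0.2
  endloop
 endfacet
 facet normal 0.273 0.022 -0.962
  outer loop
   vertex 2.0 2.6 0.1
   vertex 2.2 4.5 0.2
   vertex 3.6 0.2 0.5
  endloop
 endfacet
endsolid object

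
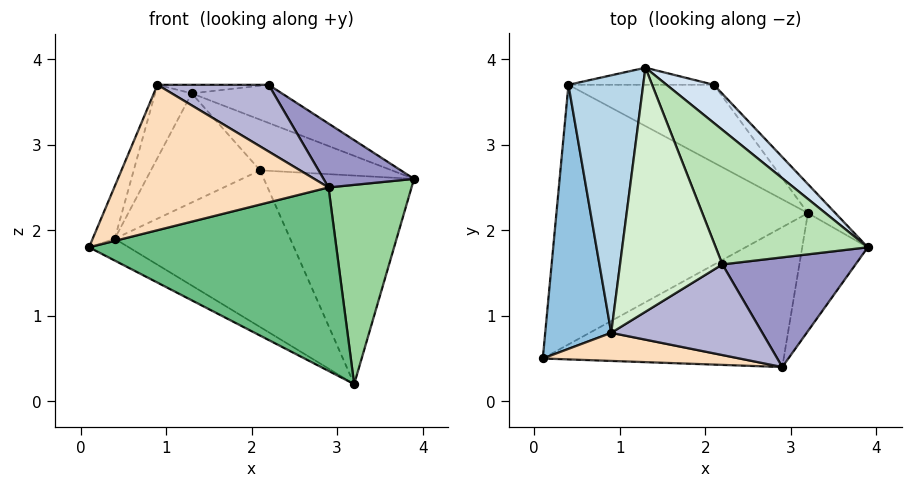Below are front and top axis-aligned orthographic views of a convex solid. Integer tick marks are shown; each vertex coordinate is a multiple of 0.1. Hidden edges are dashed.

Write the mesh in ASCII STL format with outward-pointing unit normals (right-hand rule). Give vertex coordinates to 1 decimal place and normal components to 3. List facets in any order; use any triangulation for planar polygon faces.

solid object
 facet normal -0.489 0.073 -0.869
  outer loop
   vertex 0.4 3.7 1.9
   vertex 3.2 2.2 0.2
   vertex 0.1 0.5 1.8
  endloop
 endfacet
 facet normal -0.923 0.075 0.377
  outer loop
   vertex 0.4 3.7 1.9
   vertex 0.1 0.5 1.8
   vertex 0.9 0.8 3.7
  endloop
 endfacet
 facet normal -0.883 0.128 0.452
  outer loop
   vertex 0.4 3.7 1.9
   vertex 0.9 0.8 3.7
   vertex 1.3 3.9 3.6
  endloop
 endfacet
 facet normal 0.659 0.601 0.452
  outer loop
   vertex 2.1 3.7 2.7
   vertex 1.3 3.9 3.6
   vertex 3.9 1.8 2.6
  endloop
 endfacet
 facet normal 0.720 0.687 -0.095
  outer loop
   vertex 2.1 3.7 2.7
   vertex 3.9 1.8 2.6
   vertex 3.2 2.2 0.2
  endloop
 endfacet
 facet normal 0.073 0.985 -0.154
  outer loop
   vertex 2.1 3.7 2.7
   vertex 0.4 3.7 1.9
   vertex 1.3 3.9 3.6
  endloop
 endfacet
 facet normal 0.205 0.876 -0.436
  outer loop
   vertex 2.1 3.7 2.7
   vertex 3.2 2.2 0.2
   vertex 0.4 3.7 1.9
  endloop
 endfacet
 facet normal -0.082 -0.979 0.189
  outer loop
   vertex 2.9 0.4 2.5
   vertex 0.9 0.8 3.7
   vertex 0.1 0.5 1.8
  endloop
 endfacet
 facet normal 0.122 -0.789 -0.602
  outer loop
   vertex 2.9 0.4 2.5
   vertex 0.1 0.5 1.8
   vertex 3.2 2.2 0.2
  endloop
 endfacet
 facet normal 0.782 -0.536 -0.317
  outer loop
   vertex 2.9 0.4 2.5
   vertex 3.2 2.2 0.2
   vertex 3.9 1.8 2.6
  endloop
 endfacet
 facet normal 0.508 0.235 0.828
  outer loop
   vertex 2.2 1.6 3.7
   vertex 3.9 1.8 2.6
   vertex 1.3 3.9 3.6
  endloop
 endfacet
 facet normal -0.022 0.035 0.999
  outer loop
   vertex 2.2 1.6 3.7
   vertex 1.3 3.9 3.6
   vertex 0.9 0.8 3.7
  endloop
 endfacet
 facet normal 0.526 -0.428 0.735
  outer loop
   vertex 2.2 1.6 3.7
   vertex 2.9 0.4 2.5
   vertex 3.9 1.8 2.6
  endloop
 endfacet
 facet normal 0.343 -0.557 0.757
  outer loop
   vertex 2.2 1.6 3.7
   vertex 0.9 0.8 3.7
   vertex 2.9 0.4 2.5
  endloop
 endfacet
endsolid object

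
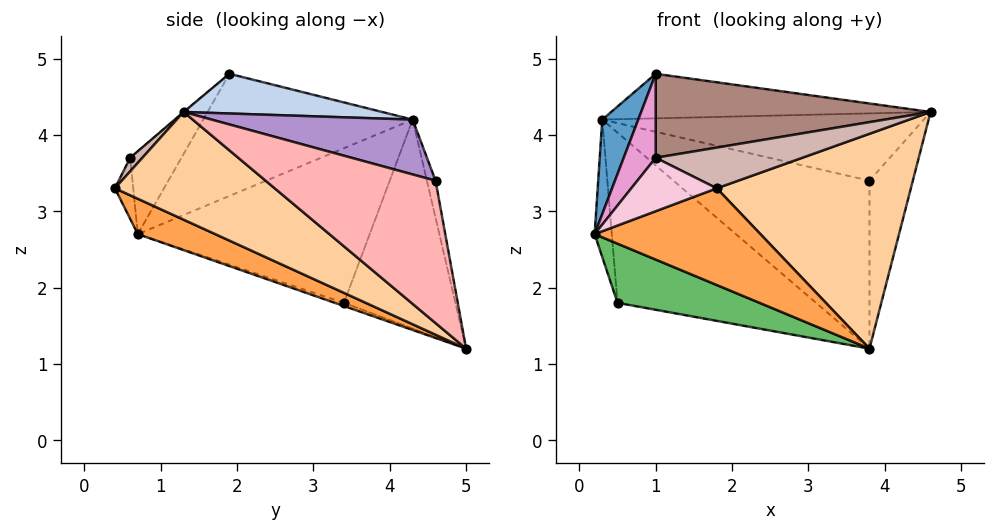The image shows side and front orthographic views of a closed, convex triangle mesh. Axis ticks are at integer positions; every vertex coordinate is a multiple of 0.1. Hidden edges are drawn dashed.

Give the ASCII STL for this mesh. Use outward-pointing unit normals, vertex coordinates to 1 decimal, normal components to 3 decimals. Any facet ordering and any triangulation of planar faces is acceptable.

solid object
 facet normal -0.891 -0.153 0.427
  outer loop
   vertex 0.3 4.3 4.2
   vertex 0.2 0.7 2.7
   vertex 1.0 1.9 4.8
  endloop
 endfacet
 facet normal 0.179 0.287 0.941
  outer loop
   vertex 0.3 4.3 4.2
   vertex 1.0 1.9 4.8
   vertex 4.6 1.3 4.3
  endloop
 endfacet
 facet normal 0.226 -0.484 -0.845
  outer loop
   vertex 1.8 0.4 3.3
   vertex 0.2 0.7 2.7
   vertex 3.8 5.0 1.2
  endloop
 endfacet
 facet normal 0.431 -0.523 -0.735
  outer loop
   vertex 1.8 0.4 3.3
   vertex 3.8 5.0 1.2
   vertex 4.6 1.3 4.3
  endloop
 endfacet
 facet normal -0.020 -0.314 -0.949
  outer loop
   vertex 0.5 3.4 1.8
   vertex 3.8 5.0 1.2
   vertex 0.2 0.7 2.7
  endloop
 endfacet
 facet normal -0.991 0.073 -0.110
  outer loop
   vertex 0.5 3.4 1.8
   vertex 0.2 0.7 2.7
   vertex 0.3 4.3 4.2
  endloop
 endfacet
 facet normal -0.460 0.818 -0.345
  outer loop
   vertex 0.5 3.4 1.8
   vertex 0.3 4.3 4.2
   vertex 3.8 5.0 1.2
  endloop
 endfacet
 facet normal 0.968 0.247 0.045
  outer loop
   vertex 3.8 4.6 3.4
   vertex 4.6 1.3 4.3
   vertex 3.8 5.0 1.2
  endloop
 endfacet
 facet normal 0.188 0.301 0.935
  outer loop
   vertex 3.8 4.6 3.4
   vertex 0.3 4.3 4.2
   vertex 4.6 1.3 4.3
  endloop
 endfacet
 facet normal -0.043 0.983 0.179
  outer loop
   vertex 3.8 4.6 3.4
   vertex 3.8 5.0 1.2
   vertex 0.3 4.3 4.2
  endloop
 endfacet
 facet normal -0.002 -0.646 0.763
  outer loop
   vertex 1.0 0.6 3.7
   vertex 4.6 1.3 4.3
   vertex 1.0 1.9 4.8
  endloop
 endfacet
 facet normal 0.069 -0.830 0.553
  outer loop
   vertex 1.0 0.6 3.7
   vertex 1.8 0.4 3.3
   vertex 4.6 1.3 4.3
  endloop
 endfacet
 facet normal -0.719 -0.449 0.530
  outer loop
   vertex 1.0 0.6 3.7
   vertex 1.0 1.9 4.8
   vertex 0.2 0.7 2.7
  endloop
 endfacet
 facet normal -0.209 -0.975 0.070
  outer loop
   vertex 1.0 0.6 3.7
   vertex 0.2 0.7 2.7
   vertex 1.8 0.4 3.3
  endloop
 endfacet
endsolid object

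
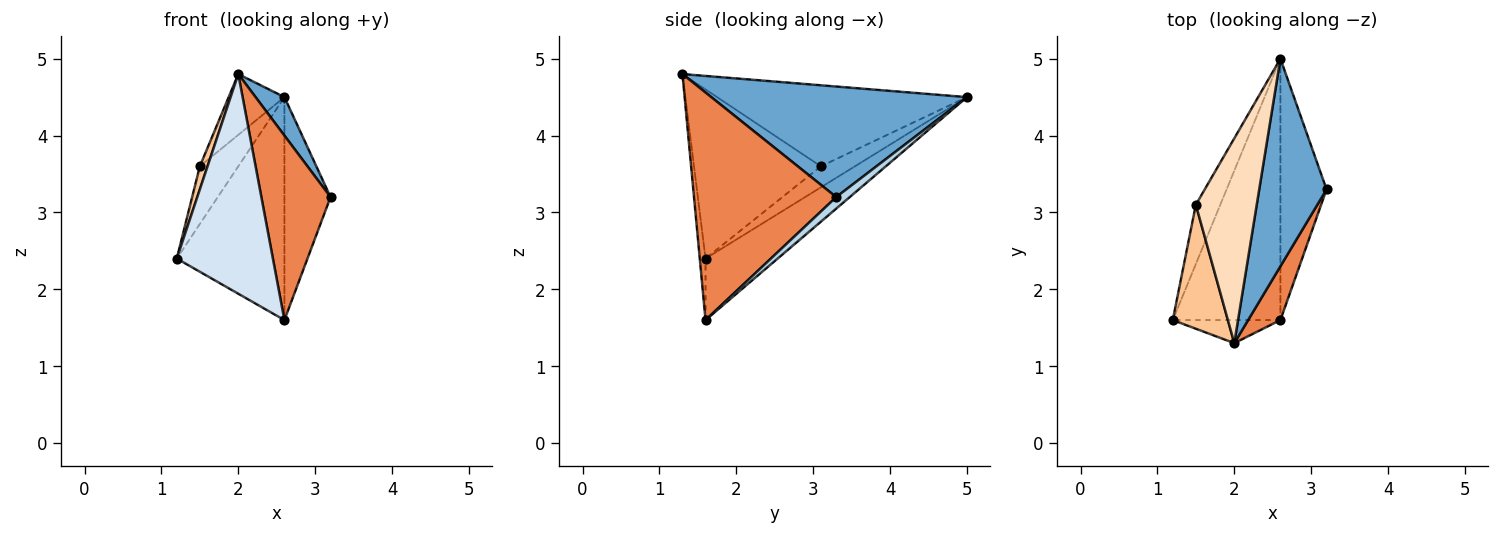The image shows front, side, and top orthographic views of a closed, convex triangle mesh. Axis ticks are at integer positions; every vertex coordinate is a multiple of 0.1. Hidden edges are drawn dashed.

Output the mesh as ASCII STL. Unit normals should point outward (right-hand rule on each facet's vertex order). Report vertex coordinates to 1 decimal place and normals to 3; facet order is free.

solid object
 facet normal 0.850 -0.096 0.518
  outer loop
   vertex 2.0 1.3 4.8
   vertex 3.2 3.3 3.2
   vertex 2.6 5.0 4.5
  endloop
 endfacet
 facet normal -0.399 0.595 -0.698
  outer loop
   vertex 2.6 1.6 1.6
   vertex 1.2 1.6 2.4
   vertex 2.6 5.0 4.5
  endloop
 endfacet
 facet normal 0.187 0.638 -0.747
  outer loop
   vertex 2.6 1.6 1.6
   vertex 2.6 5.0 4.5
   vertex 3.2 3.3 3.2
  endloop
 endfacet
 facet normal -0.060 -0.993 -0.104
  outer loop
   vertex 2.6 1.6 1.6
   vertex 2.0 1.3 4.8
   vertex 1.2 1.6 2.4
  endloop
 endfacet
 facet normal 0.892 -0.434 0.127
  outer loop
   vertex 2.6 1.6 1.6
   vertex 3.2 3.3 3.2
   vertex 2.0 1.3 4.8
  endloop
 endfacet
 facet normal -0.525 0.593 -0.610
  outer loop
   vertex 1.5 3.1 3.6
   vertex 2.6 5.0 4.5
   vertex 1.2 1.6 2.4
  endloop
 endfacet
 facet normal -0.949 -0.058 0.309
  outer loop
   vertex 1.5 3.1 3.6
   vertex 1.2 1.6 2.4
   vertex 2.0 1.3 4.8
  endloop
 endfacet
 facet normal -0.787 0.176 0.591
  outer loop
   vertex 1.5 3.1 3.6
   vertex 2.0 1.3 4.8
   vertex 2.6 5.0 4.5
  endloop
 endfacet
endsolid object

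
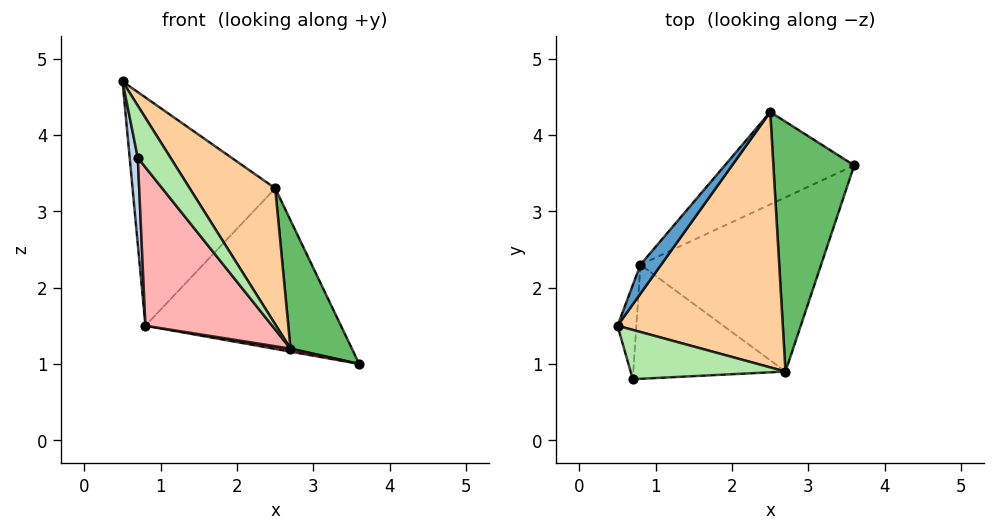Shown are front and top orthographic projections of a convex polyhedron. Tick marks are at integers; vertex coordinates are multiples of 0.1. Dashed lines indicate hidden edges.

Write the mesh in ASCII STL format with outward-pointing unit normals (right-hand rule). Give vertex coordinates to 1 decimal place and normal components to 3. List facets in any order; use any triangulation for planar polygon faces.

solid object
 facet normal -0.793 0.605 0.077
  outer loop
   vertex 0.8 2.3 1.5
   vertex 0.5 1.5 4.7
   vertex 2.5 4.3 3.3
  endloop
 endfacet
 facet normal -0.987 -0.110 -0.120
  outer loop
   vertex 0.8 2.3 1.5
   vertex 0.7 0.8 3.7
   vertex 0.5 1.5 4.7
  endloop
 endfacet
 facet normal -0.441 0.778 -0.448
  outer loop
   vertex 0.8 2.3 1.5
   vertex 2.5 4.3 3.3
   vertex 3.6 3.6 1.0
  endloop
 endfacet
 facet normal 0.787 -0.290 0.544
  outer loop
   vertex 2.7 0.9 1.2
   vertex 2.5 4.3 3.3
   vertex 0.5 1.5 4.7
  endloop
 endfacet
 facet normal 0.843 -0.246 0.478
  outer loop
   vertex 2.7 0.9 1.2
   vertex 3.6 3.6 1.0
   vertex 2.5 4.3 3.3
  endloop
 endfacet
 facet normal 0.667 -0.541 0.512
  outer loop
   vertex 2.7 0.9 1.2
   vertex 0.5 1.5 4.7
   vertex 0.7 0.8 3.7
  endloop
 endfacet
 facet normal -0.168 -0.017 -0.986
  outer loop
   vertex 2.7 0.9 1.2
   vertex 0.8 2.3 1.5
   vertex 3.6 3.6 1.0
  endloop
 endfacet
 facet normal -0.568 -0.668 -0.481
  outer loop
   vertex 2.7 0.9 1.2
   vertex 0.7 0.8 3.7
   vertex 0.8 2.3 1.5
  endloop
 endfacet
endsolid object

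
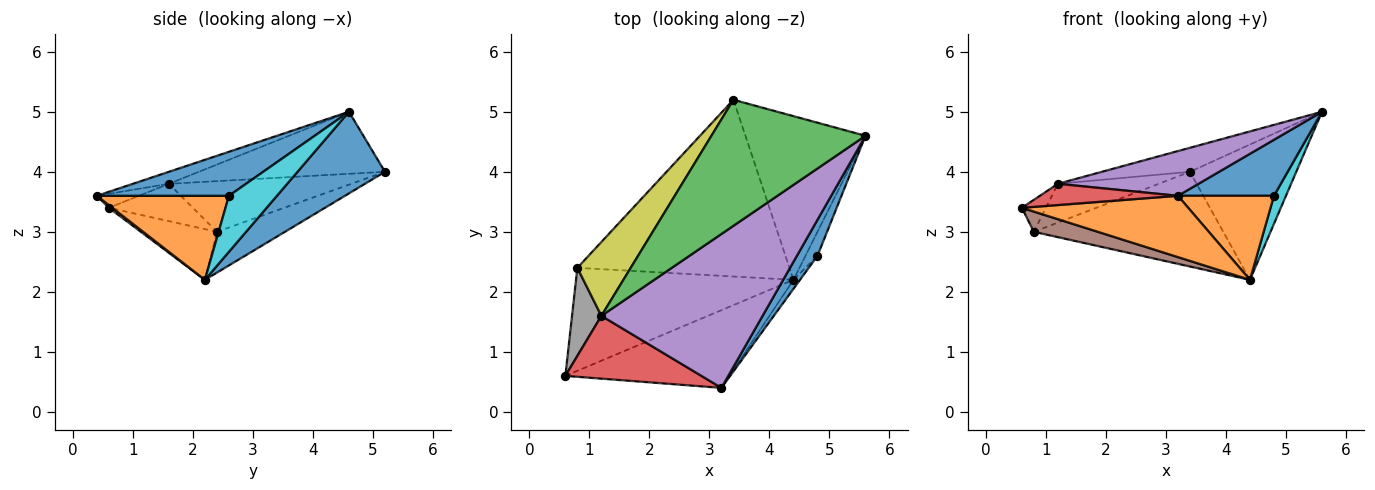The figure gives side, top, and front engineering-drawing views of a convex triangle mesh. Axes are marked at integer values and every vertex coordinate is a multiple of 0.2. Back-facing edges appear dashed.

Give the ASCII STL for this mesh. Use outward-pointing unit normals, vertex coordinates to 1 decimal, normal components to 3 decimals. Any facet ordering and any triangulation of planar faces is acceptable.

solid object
 facet normal 0.464 0.564 -0.683
  outer loop
   vertex 4.4 2.2 2.2
   vertex 3.4 5.2 4.0
   vertex 5.6 4.6 5.0
  endloop
 endfacet
 facet normal 0.013 -0.619 -0.785
  outer loop
   vertex 3.2 0.4 3.6
   vertex 0.6 0.6 3.4
   vertex 4.4 2.2 2.2
  endloop
 endfacet
 facet normal -0.368 0.174 0.913
  outer loop
   vertex 1.2 1.6 3.8
   vertex 5.6 4.6 5.0
   vertex 3.4 5.2 4.0
  endloop
 endfacet
 facet normal -0.097 -0.319 0.943
  outer loop
   vertex 1.2 1.6 3.8
   vertex 0.6 0.6 3.4
   vertex 3.2 0.4 3.6
  endloop
 endfacet
 facet normal -0.071 -0.279 0.958
  outer loop
   vertex 1.2 1.6 3.8
   vertex 3.2 0.4 3.6
   vertex 5.6 4.6 5.0
  endloop
 endfacet
 facet normal -0.223 -0.188 -0.957
  outer loop
   vertex 0.8 2.4 3.0
   vertex 4.4 2.2 2.2
   vertex 0.6 0.6 3.4
  endloop
 endfacet
 facet normal -0.167 0.466 -0.869
  outer loop
   vertex 0.8 2.4 3.0
   vertex 3.4 5.2 4.0
   vertex 4.4 2.2 2.2
  endloop
 endfacet
 facet normal -0.767 0.219 0.603
  outer loop
   vertex 0.8 2.4 3.0
   vertex 0.6 0.6 3.4
   vertex 1.2 1.6 3.8
  endloop
 endfacet
 facet normal -0.644 0.356 0.678
  outer loop
   vertex 0.8 2.4 3.0
   vertex 1.2 1.6 3.8
   vertex 3.4 5.2 4.0
  endloop
 endfacet
 facet normal 0.950 -0.237 -0.204
  outer loop
   vertex 4.8 2.6 3.6
   vertex 4.4 2.2 2.2
   vertex 5.6 4.6 5.0
  endloop
 endfacet
 facet normal 0.756 -0.550 0.354
  outer loop
   vertex 4.8 2.6 3.6
   vertex 5.6 4.6 5.0
   vertex 3.2 0.4 3.6
  endloop
 endfacet
 facet normal 0.807 -0.587 -0.063
  outer loop
   vertex 4.8 2.6 3.6
   vertex 3.2 0.4 3.6
   vertex 4.4 2.2 2.2
  endloop
 endfacet
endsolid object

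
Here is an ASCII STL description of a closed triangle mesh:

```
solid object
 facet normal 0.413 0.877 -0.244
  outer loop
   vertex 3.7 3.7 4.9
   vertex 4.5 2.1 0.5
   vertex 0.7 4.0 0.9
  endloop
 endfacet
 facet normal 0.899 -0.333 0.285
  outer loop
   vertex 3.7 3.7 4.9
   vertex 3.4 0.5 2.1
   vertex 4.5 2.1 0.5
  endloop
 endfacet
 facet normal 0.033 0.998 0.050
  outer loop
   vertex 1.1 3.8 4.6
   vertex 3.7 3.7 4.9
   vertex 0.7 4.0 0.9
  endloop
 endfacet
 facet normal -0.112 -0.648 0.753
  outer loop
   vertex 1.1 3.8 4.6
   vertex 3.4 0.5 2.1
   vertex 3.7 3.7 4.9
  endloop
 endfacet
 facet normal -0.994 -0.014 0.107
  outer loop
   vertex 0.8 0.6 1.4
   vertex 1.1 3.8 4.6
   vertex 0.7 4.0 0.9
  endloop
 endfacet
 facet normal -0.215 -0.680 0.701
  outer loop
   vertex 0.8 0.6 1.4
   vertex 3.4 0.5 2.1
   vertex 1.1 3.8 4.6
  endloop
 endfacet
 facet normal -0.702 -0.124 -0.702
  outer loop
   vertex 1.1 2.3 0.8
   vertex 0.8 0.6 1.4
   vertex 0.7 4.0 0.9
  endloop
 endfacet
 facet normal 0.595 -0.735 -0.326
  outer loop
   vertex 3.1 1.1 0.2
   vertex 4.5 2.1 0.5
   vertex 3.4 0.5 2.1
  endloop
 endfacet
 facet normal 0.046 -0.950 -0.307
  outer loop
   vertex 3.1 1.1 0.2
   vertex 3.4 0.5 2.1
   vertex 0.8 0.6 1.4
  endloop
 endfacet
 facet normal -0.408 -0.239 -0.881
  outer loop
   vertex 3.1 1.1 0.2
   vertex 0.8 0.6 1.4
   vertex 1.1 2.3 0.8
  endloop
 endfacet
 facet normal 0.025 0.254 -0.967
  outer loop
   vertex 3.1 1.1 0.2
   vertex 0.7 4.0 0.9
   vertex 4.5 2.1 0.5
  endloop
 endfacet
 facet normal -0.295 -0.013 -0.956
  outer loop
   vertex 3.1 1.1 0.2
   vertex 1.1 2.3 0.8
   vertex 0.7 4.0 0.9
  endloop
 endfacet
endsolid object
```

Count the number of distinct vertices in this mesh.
8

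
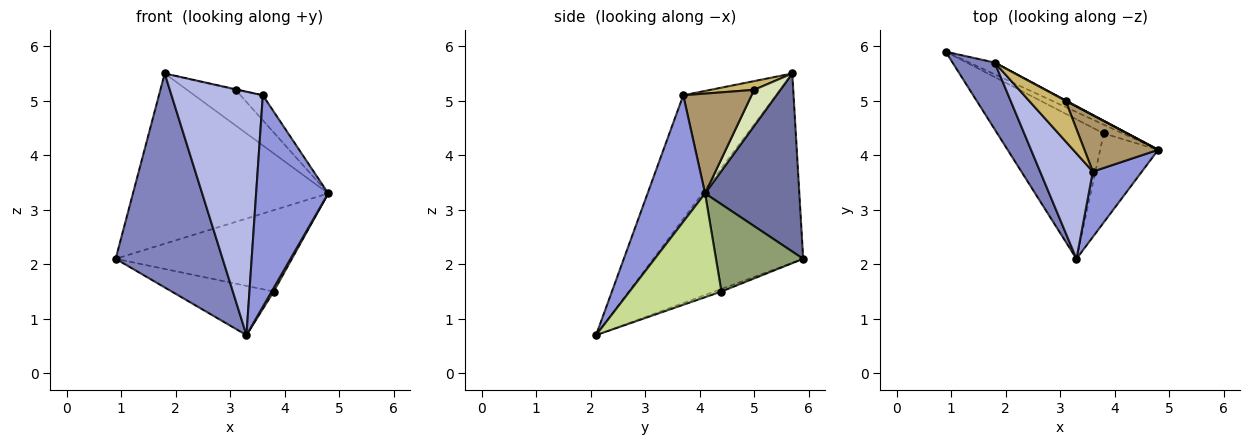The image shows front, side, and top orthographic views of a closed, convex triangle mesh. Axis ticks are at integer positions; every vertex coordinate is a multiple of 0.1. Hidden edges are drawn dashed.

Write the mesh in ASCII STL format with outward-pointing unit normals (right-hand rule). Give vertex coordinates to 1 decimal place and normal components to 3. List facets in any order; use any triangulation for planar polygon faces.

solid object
 facet normal 0.434 0.899 -0.062
  outer loop
   vertex 1.8 5.7 5.5
   vertex 4.8 4.1 3.3
   vertex 0.9 5.9 2.1
  endloop
 endfacet
 facet normal -0.801 -0.572 0.178
  outer loop
   vertex 1.8 5.7 5.5
   vertex 0.9 5.9 2.1
   vertex 3.3 2.1 0.7
  endloop
 endfacet
 facet normal 0.606 -0.760 0.235
  outer loop
   vertex 3.6 3.7 5.1
   vertex 3.3 2.1 0.7
   vertex 4.8 4.1 3.3
  endloop
 endfacet
 facet normal -0.682 -0.672 0.291
  outer loop
   vertex 3.6 3.7 5.1
   vertex 1.8 5.7 5.5
   vertex 3.3 2.1 0.7
  endloop
 endfacet
 facet normal 0.441 0.892 -0.097
  outer loop
   vertex 3.8 4.4 1.5
   vertex 0.9 5.9 2.1
   vertex 4.8 4.1 3.3
  endloop
 endfacet
 facet normal -0.023 0.333 -0.943
  outer loop
   vertex 3.8 4.4 1.5
   vertex 3.3 2.1 0.7
   vertex 0.9 5.9 2.1
  endloop
 endfacet
 facet normal 0.873 -0.020 -0.488
  outer loop
   vertex 3.8 4.4 1.5
   vertex 4.8 4.1 3.3
   vertex 3.3 2.1 0.7
  endloop
 endfacet
 facet normal 0.476 0.880 0.009
  outer loop
   vertex 3.1 5.0 5.2
   vertex 4.8 4.1 3.3
   vertex 1.8 5.7 5.5
  endloop
 endfacet
 facet normal 0.777 0.255 0.575
  outer loop
   vertex 3.1 5.0 5.2
   vertex 3.6 3.7 5.1
   vertex 4.8 4.1 3.3
  endloop
 endfacet
 facet normal 0.232 0.015 0.973
  outer loop
   vertex 3.1 5.0 5.2
   vertex 1.8 5.7 5.5
   vertex 3.6 3.7 5.1
  endloop
 endfacet
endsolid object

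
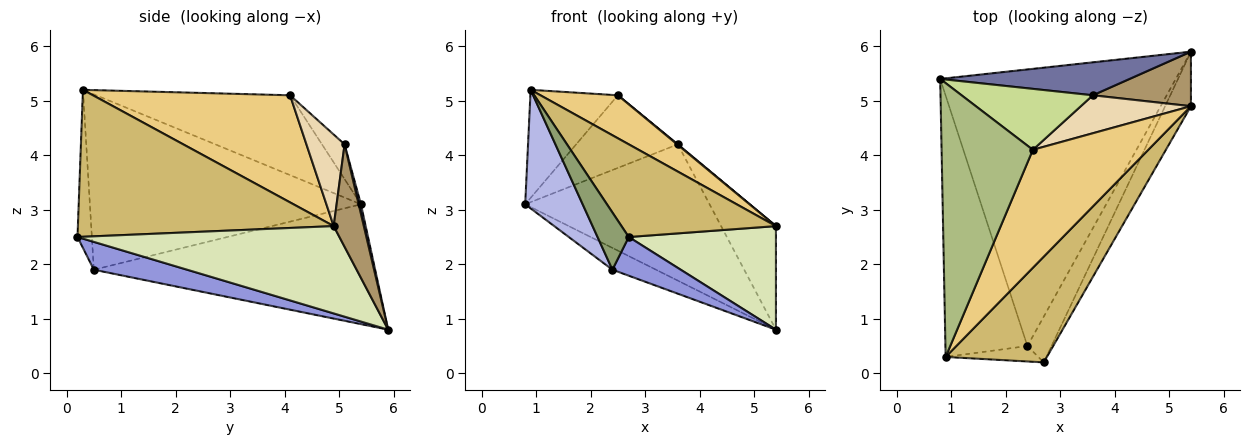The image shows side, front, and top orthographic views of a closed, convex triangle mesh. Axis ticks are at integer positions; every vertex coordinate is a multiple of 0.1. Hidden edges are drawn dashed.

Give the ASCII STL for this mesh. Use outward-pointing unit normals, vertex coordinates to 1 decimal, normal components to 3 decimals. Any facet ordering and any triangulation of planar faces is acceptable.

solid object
 facet normal 0.012 0.972 0.235
  outer loop
   vertex 3.6 5.1 4.2
   vertex 5.4 5.9 0.8
   vertex 0.8 5.4 3.1
  endloop
 endfacet
 facet normal -0.452 0.070 -0.889
  outer loop
   vertex 2.4 0.5 1.9
   vertex 0.8 5.4 3.1
   vertex 5.4 5.9 0.8
  endloop
 endfacet
 facet normal 0.661 -0.484 -0.573
  outer loop
   vertex 2.4 0.5 1.9
   vertex 5.4 5.9 0.8
   vertex 2.7 0.2 2.5
  endloop
 endfacet
 facet normal -0.890 -0.189 -0.416
  outer loop
   vertex 2.4 0.5 1.9
   vertex 0.9 0.3 5.2
   vertex 0.8 5.4 3.1
  endloop
 endfacet
 facet normal -0.406 -0.882 -0.238
  outer loop
   vertex 2.4 0.5 1.9
   vertex 2.7 0.2 2.5
   vertex 0.9 0.3 5.2
  endloop
 endfacet
 facet normal -0.631 0.285 0.722
  outer loop
   vertex 2.5 4.1 5.1
   vertex 0.8 5.4 3.1
   vertex 0.9 0.3 5.2
  endloop
 endfacet
 facet normal -0.168 0.755 0.634
  outer loop
   vertex 2.5 4.1 5.1
   vertex 3.6 5.1 4.2
   vertex 0.8 5.4 3.1
  endloop
 endfacet
 facet normal 0.844 -0.474 -0.250
  outer loop
   vertex 5.4 4.9 2.7
   vertex 2.7 0.2 2.5
   vertex 5.4 5.9 0.8
  endloop
 endfacet
 facet normal 0.437 0.796 0.419
  outer loop
   vertex 5.4 4.9 2.7
   vertex 5.4 5.9 0.8
   vertex 3.6 5.1 4.2
  endloop
 endfacet
 facet normal 0.737 -0.445 0.508
  outer loop
   vertex 5.4 4.9 2.7
   vertex 0.9 0.3 5.2
   vertex 2.7 0.2 2.5
  endloop
 endfacet
 facet normal 0.657 -0.258 0.708
  outer loop
   vertex 5.4 4.9 2.7
   vertex 2.5 4.1 5.1
   vertex 0.9 0.3 5.2
  endloop
 endfacet
 facet normal 0.639 -0.011 0.769
  outer loop
   vertex 5.4 4.9 2.7
   vertex 3.6 5.1 4.2
   vertex 2.5 4.1 5.1
  endloop
 endfacet
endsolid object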